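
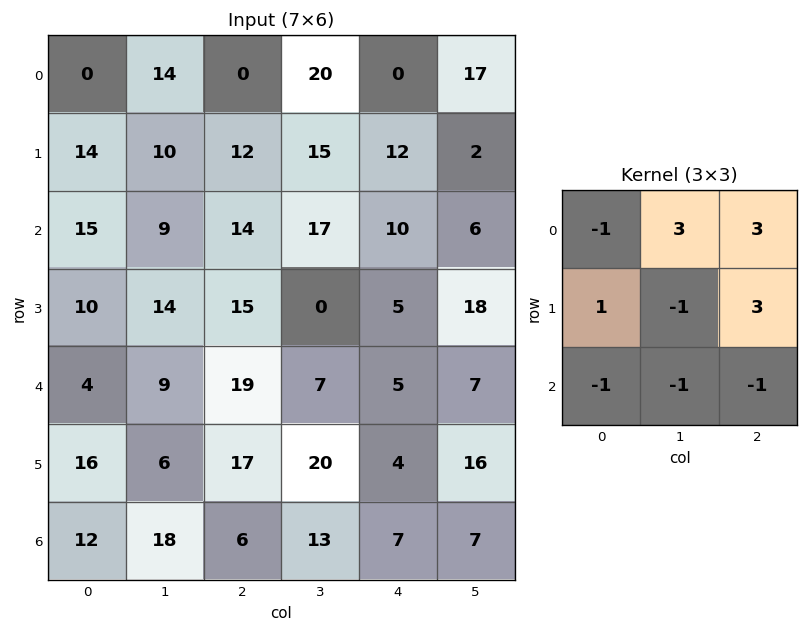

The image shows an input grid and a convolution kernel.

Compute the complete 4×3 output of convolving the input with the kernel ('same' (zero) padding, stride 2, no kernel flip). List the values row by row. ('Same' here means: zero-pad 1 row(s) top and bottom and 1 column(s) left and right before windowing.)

Output[0,0]: The receptive field on the zero-padded input at this output position is [0 0 0 / 0 0 14 / 0 14 10]. Elementwise product with the kernel and sum: 0·-1 + 0·3 + 0·3 + 0·1 + 0·-1 + 14·3 + 0·-1 + 14·-1 + 10·-1.
Output[0,1]: The receptive field on the zero-padded input at this output position is [0 0 0 / 14 0 20 / 10 12 15]. Elementwise product with the kernel and sum: 0·-1 + 0·3 + 0·3 + 14·1 + 0·-1 + 20·3 + 10·-1 + 12·-1 + 15·-1.

18 37 42
60 88 29
73 -1 52
108 156 67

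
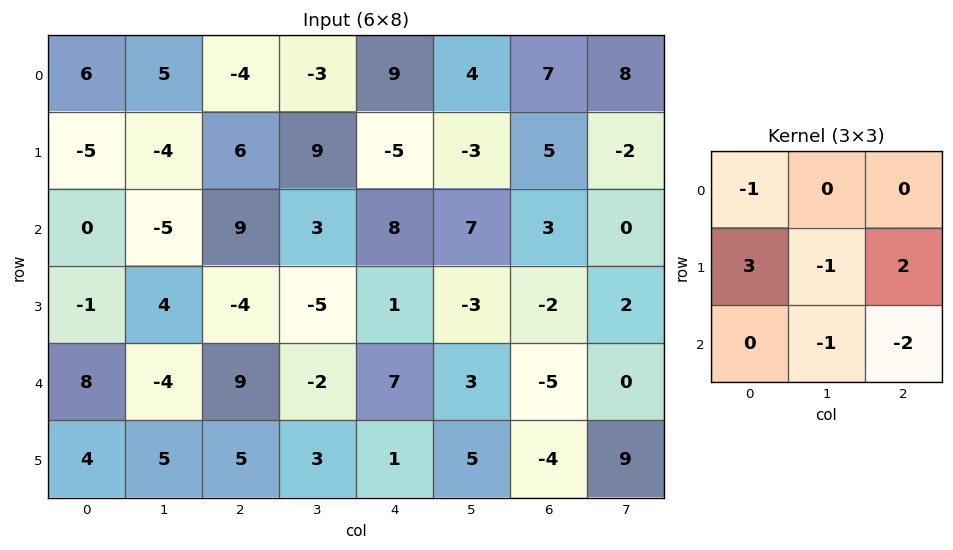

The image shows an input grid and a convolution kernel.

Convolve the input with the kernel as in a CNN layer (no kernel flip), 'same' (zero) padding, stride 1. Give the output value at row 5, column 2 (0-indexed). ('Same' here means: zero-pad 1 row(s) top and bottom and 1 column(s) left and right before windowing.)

The receptive field on the zero-padded input at this output position is [-4 9 -2 / 5 5 3 / 0 0 0]. Elementwise product with the kernel and sum: -4·-1 + 5·3 + 5·-1 + 3·2 + 0·-1 + 0·-2.

20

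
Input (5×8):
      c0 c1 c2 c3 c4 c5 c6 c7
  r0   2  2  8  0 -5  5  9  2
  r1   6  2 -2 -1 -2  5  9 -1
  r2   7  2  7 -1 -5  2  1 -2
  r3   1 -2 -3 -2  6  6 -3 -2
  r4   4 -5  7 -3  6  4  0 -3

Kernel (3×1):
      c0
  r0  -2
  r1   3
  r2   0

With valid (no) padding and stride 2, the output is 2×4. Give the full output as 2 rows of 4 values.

14 -22 4 9
-11 -23 28 -11

Output[0,0]: The receptive field on the input at this output position is [2 / 6 / 7]. Elementwise product with the kernel and sum: 2·-2 + 6·3.
Output[0,1]: The receptive field on the input at this output position is [8 / -2 / 7]. Elementwise product with the kernel and sum: 8·-2 + -2·3.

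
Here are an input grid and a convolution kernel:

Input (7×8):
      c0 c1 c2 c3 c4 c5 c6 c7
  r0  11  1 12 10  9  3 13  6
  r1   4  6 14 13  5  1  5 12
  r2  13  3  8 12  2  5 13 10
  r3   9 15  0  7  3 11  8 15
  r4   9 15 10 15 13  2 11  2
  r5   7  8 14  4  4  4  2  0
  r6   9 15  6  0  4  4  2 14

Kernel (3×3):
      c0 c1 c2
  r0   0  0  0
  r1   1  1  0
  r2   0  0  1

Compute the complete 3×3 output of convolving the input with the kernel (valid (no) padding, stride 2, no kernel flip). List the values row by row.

18 29 19
34 20 25
21 22 10

Output[0,0]: The receptive field on the input at this output position is [11 1 12 / 4 6 14 / 13 3 8]. Elementwise product with the kernel and sum: 4·1 + 6·1 + 8·1.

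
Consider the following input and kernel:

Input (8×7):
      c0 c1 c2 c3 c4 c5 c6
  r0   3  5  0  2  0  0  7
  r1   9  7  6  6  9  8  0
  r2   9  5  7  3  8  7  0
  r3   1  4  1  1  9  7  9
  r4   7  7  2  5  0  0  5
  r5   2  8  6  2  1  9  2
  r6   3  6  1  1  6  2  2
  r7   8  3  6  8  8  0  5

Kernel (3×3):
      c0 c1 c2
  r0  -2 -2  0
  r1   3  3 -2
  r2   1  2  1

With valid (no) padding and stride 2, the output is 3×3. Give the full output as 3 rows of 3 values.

46 35 73
8 -20 5
6 17 38

Output[0,0]: The receptive field on the input at this output position is [3 5 0 / 9 7 6 / 9 5 7]. Elementwise product with the kernel and sum: 3·-2 + 5·-2 + 9·3 + 7·3 + 6·-2 + 9·1 + 5·2 + 7·1.
Output[0,1]: The receptive field on the input at this output position is [0 2 0 / 6 6 9 / 7 3 8]. Elementwise product with the kernel and sum: 0·-2 + 2·-2 + 6·3 + 6·3 + 9·-2 + 7·1 + 3·2 + 8·1.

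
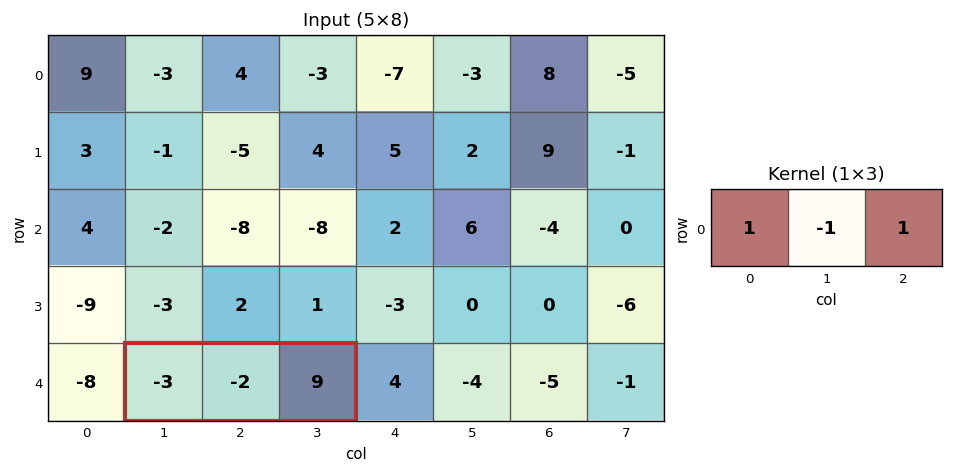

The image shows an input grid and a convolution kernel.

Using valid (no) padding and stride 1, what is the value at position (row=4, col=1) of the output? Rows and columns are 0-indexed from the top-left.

The receptive field on the input at this output position is [-3 -2 9]. Elementwise product with the kernel and sum: -3·1 + -2·-1 + 9·1.

8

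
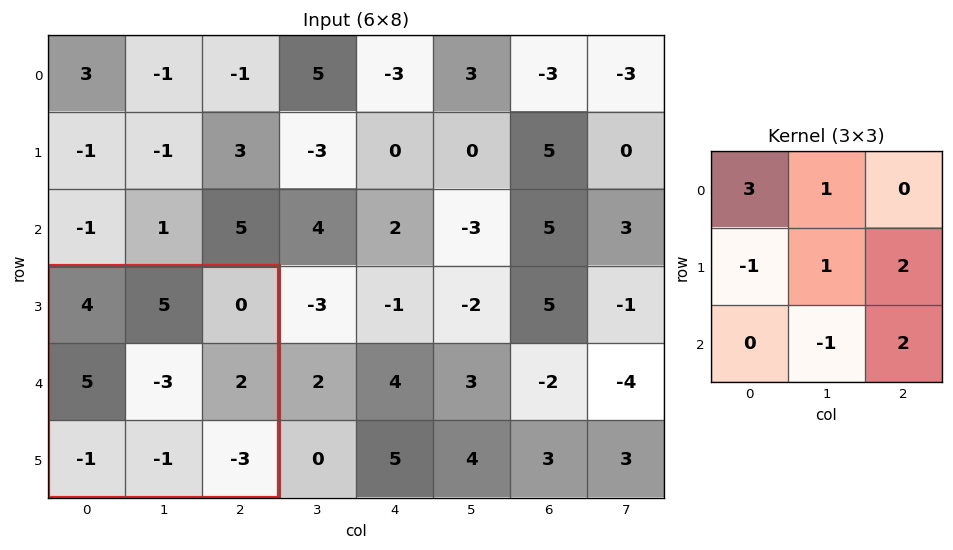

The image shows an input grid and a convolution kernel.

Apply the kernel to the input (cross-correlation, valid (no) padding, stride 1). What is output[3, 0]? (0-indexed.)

The receptive field on the input at this output position is [4 5 0 / 5 -3 2 / -1 -1 -3]. Elementwise product with the kernel and sum: 4·3 + 5·1 + 5·-1 + -3·1 + 2·2 + -1·-1 + -3·2.

8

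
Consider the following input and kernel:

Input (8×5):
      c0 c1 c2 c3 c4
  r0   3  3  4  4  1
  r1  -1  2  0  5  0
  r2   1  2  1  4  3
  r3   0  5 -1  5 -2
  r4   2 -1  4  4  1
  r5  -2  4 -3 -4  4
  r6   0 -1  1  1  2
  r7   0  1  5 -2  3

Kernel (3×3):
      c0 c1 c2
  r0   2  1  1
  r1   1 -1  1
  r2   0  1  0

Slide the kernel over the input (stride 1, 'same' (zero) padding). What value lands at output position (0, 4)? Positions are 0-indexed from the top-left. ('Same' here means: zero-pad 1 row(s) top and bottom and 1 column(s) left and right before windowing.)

The receptive field on the zero-padded input at this output position is [0 0 0 / 4 1 0 / 5 0 0]. Elementwise product with the kernel and sum: 0·2 + 0·1 + 0·1 + 4·1 + 1·-1 + 0·1 + 0·1.

3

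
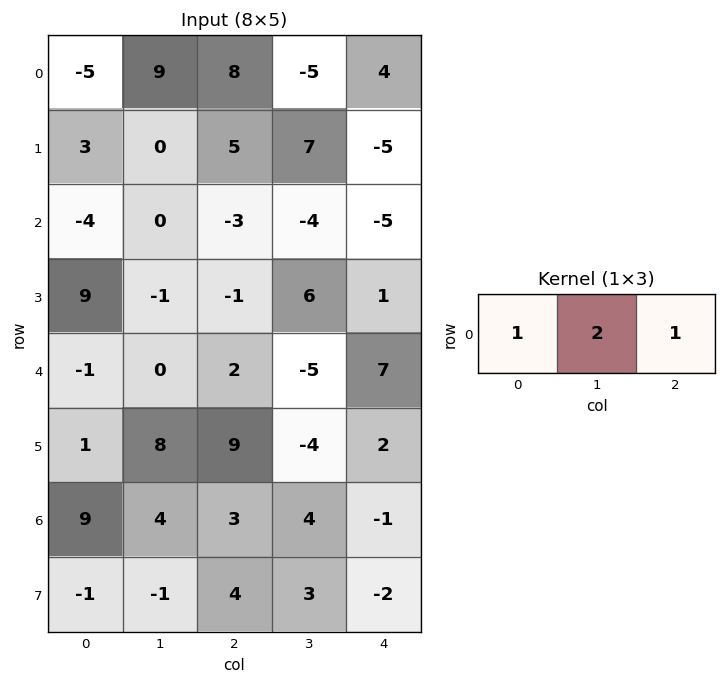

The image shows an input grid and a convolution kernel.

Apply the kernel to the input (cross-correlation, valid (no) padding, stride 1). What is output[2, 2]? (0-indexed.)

The receptive field on the input at this output position is [-3 -4 -5]. Elementwise product with the kernel and sum: -3·1 + -4·2 + -5·1.

-16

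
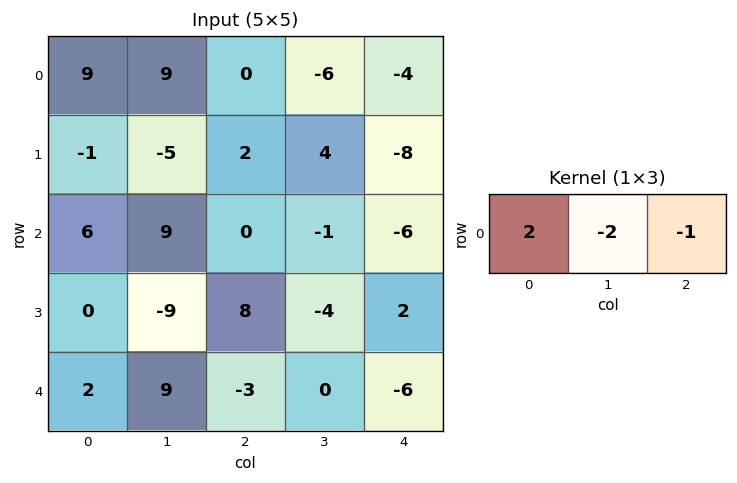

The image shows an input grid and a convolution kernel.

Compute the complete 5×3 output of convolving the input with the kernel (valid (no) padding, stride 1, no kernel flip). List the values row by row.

Output[0,0]: The receptive field on the input at this output position is [9 9 0]. Elementwise product with the kernel and sum: 9·2 + 9·-2 + 0·-1.

0 24 16
6 -18 4
-6 19 8
10 -30 22
-11 24 0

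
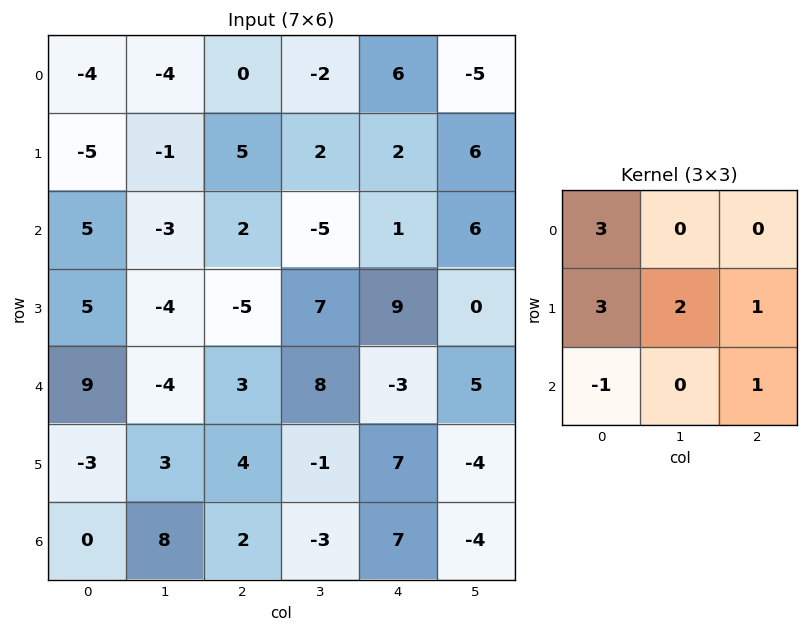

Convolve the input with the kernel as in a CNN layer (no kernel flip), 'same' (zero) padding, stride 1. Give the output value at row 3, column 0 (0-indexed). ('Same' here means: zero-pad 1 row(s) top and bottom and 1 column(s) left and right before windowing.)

2

The receptive field on the zero-padded input at this output position is [0 5 -3 / 0 5 -4 / 0 9 -4]. Elementwise product with the kernel and sum: 0·3 + 0·3 + 5·2 + -4·1 + 0·-1 + -4·1.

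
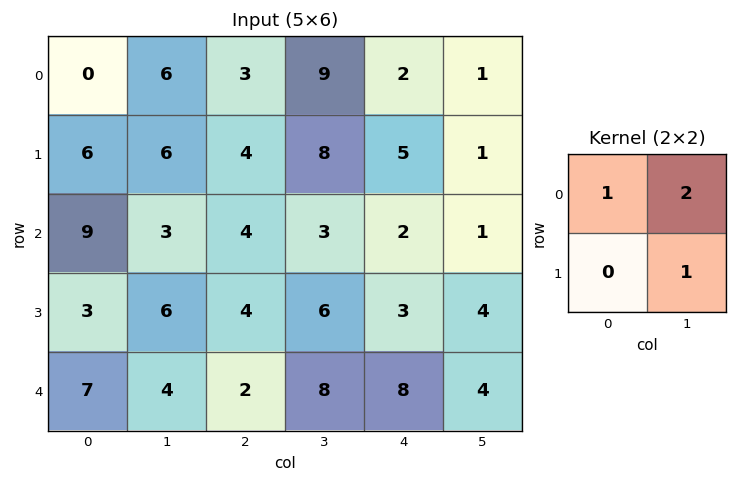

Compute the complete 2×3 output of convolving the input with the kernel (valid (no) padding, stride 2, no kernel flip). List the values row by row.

18 29 5
21 16 8

Output[0,0]: The receptive field on the input at this output position is [0 6 / 6 6]. Elementwise product with the kernel and sum: 0·1 + 6·2 + 6·1.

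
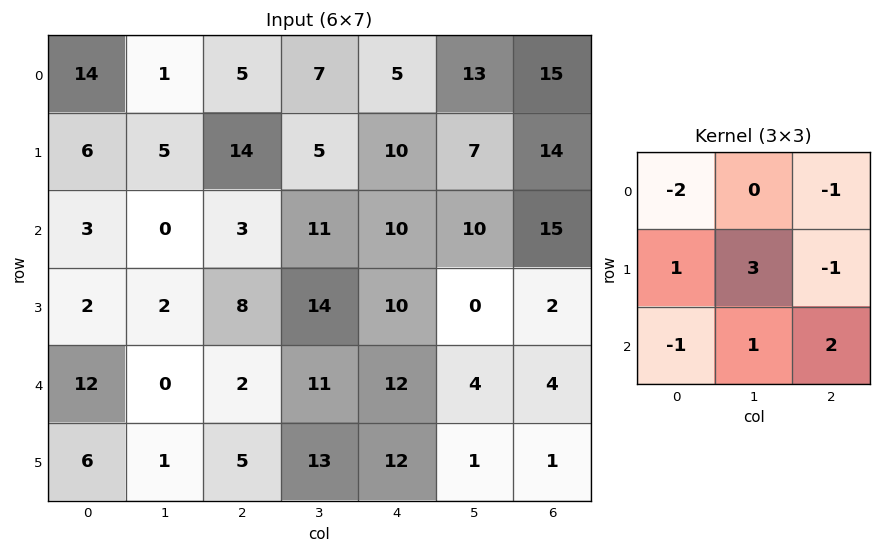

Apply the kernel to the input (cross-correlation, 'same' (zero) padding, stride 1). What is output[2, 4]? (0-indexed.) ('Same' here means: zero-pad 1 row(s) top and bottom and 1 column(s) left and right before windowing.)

10

The receptive field on the zero-padded input at this output position is [5 10 7 / 11 10 10 / 14 10 0]. Elementwise product with the kernel and sum: 5·-2 + 7·-1 + 11·1 + 10·3 + 10·-1 + 14·-1 + 10·1 + 0·2.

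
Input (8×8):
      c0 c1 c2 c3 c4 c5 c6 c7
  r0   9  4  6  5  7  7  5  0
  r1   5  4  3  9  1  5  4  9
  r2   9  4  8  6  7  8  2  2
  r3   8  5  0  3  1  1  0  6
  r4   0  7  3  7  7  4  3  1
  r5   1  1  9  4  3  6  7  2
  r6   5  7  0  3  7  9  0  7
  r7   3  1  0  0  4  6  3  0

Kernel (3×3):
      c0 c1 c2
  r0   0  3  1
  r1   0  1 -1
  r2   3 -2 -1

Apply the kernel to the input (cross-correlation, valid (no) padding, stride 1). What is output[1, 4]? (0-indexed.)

The receptive field on the input at this output position is [1 5 4 / 7 8 2 / 1 1 0]. Elementwise product with the kernel and sum: 5·3 + 4·1 + 8·1 + 2·-1 + 1·3 + 1·-2 + 0·-1.

26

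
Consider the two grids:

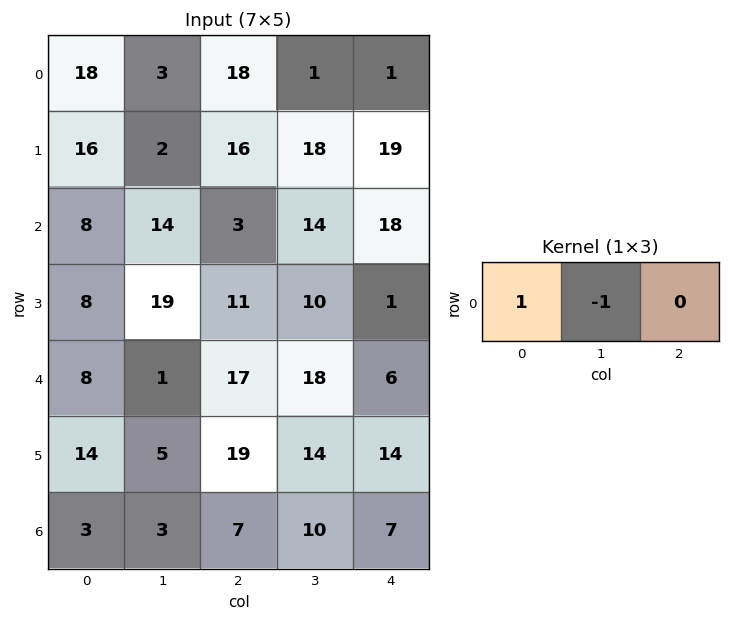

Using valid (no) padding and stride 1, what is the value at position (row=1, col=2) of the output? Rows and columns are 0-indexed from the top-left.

-2

The receptive field on the input at this output position is [16 18 19]. Elementwise product with the kernel and sum: 16·1 + 18·-1.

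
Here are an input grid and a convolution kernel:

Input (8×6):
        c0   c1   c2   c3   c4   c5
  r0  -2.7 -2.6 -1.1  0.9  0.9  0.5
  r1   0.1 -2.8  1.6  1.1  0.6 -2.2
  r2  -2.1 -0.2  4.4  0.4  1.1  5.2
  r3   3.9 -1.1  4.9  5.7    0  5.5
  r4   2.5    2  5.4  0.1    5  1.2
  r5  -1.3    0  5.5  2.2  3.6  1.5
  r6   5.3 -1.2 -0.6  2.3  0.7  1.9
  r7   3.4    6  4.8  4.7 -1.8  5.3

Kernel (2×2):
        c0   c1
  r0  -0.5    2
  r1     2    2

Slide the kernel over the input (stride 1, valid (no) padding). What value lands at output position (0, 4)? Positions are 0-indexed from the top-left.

The receptive field on the input at this output position is [0.9 0.5 / 0.6 -2.2]. Elementwise product with the kernel and sum: 0.9·-0.5 + 0.5·2 + 0.6·2 + -2.2·2.

-2.65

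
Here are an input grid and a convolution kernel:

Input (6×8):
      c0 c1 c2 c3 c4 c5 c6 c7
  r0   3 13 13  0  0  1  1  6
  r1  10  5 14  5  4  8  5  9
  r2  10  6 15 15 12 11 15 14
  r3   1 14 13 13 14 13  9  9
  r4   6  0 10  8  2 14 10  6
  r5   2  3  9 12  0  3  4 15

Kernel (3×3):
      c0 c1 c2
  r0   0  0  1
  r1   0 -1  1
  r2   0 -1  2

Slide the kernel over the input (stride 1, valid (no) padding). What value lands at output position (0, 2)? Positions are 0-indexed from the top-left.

The receptive field on the input at this output position is [13 0 0 / 14 5 4 / 15 15 12]. Elementwise product with the kernel and sum: 0·1 + 5·-1 + 4·1 + 15·-1 + 12·2.

8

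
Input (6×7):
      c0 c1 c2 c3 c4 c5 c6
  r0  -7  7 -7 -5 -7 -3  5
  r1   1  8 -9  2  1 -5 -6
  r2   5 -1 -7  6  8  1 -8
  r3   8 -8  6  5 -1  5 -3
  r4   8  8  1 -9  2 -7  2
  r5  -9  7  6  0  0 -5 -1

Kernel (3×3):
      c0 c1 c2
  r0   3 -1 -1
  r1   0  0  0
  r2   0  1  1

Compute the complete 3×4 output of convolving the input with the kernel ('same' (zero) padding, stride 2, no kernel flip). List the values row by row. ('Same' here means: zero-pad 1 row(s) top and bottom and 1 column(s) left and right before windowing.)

Output[0,0]: The receptive field on the zero-padded input at this output position is [0 0 0 / 0 -7 7 / 0 1 8]. Elementwise product with the kernel and sum: 0·3 + 0·-1 + 0·-1 + 1·1 + 8·1.

9 -7 -4 -6
-9 42 14 -12
-2 -29 6 17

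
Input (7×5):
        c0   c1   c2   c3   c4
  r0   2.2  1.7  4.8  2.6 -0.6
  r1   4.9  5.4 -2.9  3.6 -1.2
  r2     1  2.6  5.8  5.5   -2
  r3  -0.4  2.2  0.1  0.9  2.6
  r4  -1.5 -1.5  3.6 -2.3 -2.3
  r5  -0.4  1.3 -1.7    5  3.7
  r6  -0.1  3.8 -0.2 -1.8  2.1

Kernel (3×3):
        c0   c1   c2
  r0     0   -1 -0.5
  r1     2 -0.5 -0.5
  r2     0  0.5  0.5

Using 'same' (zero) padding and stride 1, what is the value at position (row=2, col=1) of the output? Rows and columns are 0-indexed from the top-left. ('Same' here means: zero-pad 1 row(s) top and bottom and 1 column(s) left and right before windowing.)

The receptive field on the zero-padded input at this output position is [4.9 5.4 -2.9 / 1 2.6 5.8 / -0.4 2.2 0.1]. Elementwise product with the kernel and sum: 5.4·-1 + -2.9·-0.5 + 1·2 + 2.6·-0.5 + 5.8·-0.5 + 2.2·0.5 + 0.1·0.5.

-5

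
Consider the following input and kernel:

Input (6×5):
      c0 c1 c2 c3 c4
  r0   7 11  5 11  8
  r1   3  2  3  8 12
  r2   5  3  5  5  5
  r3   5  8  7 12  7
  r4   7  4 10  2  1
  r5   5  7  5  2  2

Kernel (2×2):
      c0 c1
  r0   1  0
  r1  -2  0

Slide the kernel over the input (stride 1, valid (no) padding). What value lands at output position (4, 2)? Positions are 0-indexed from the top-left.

The receptive field on the input at this output position is [10 2 / 5 2]. Elementwise product with the kernel and sum: 10·1 + 5·-2.

0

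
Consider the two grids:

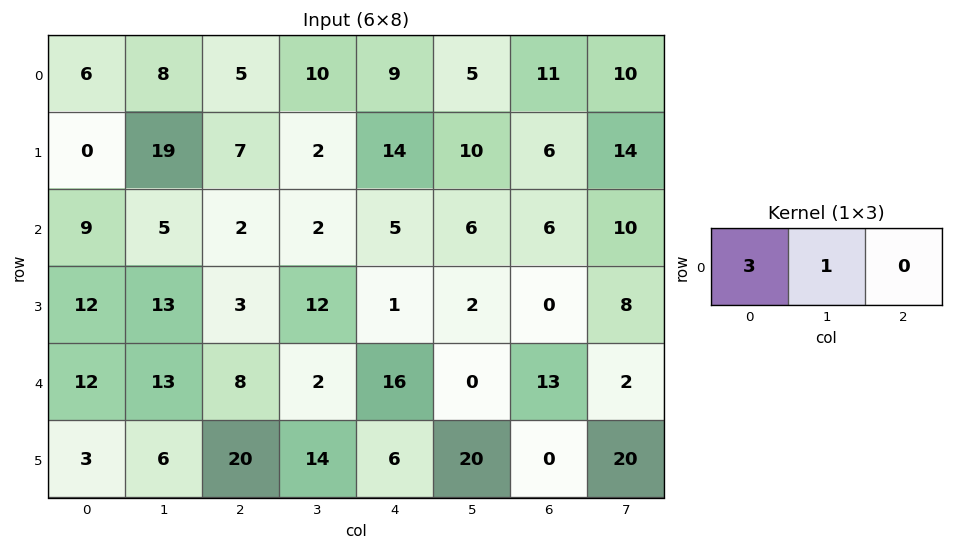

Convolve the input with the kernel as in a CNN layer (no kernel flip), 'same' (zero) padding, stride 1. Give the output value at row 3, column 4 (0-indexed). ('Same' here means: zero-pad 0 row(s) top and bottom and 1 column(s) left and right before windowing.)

37

The receptive field on the zero-padded input at this output position is [12 1 2]. Elementwise product with the kernel and sum: 12·3 + 1·1.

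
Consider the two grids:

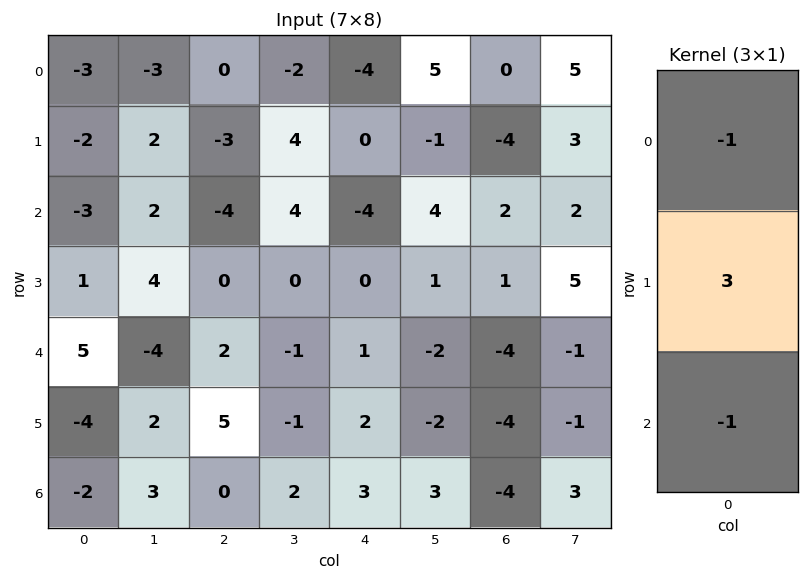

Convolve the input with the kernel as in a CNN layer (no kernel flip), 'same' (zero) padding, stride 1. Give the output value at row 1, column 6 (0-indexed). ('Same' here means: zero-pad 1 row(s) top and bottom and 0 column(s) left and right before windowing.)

-14

The receptive field on the zero-padded input at this output position is [0 / -4 / 2]. Elementwise product with the kernel and sum: 0·-1 + -4·3 + 2·-1.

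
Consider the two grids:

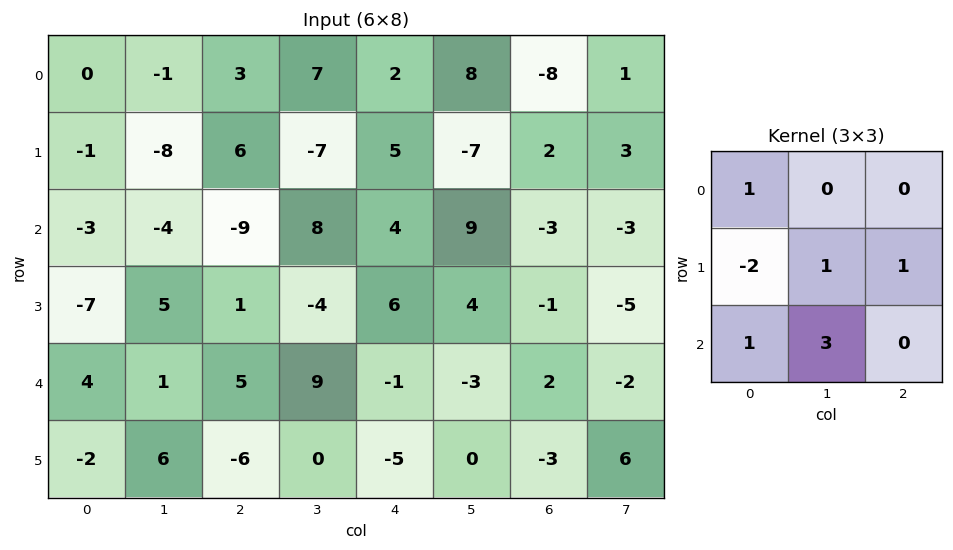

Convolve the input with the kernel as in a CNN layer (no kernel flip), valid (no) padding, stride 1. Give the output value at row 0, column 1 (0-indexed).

The receptive field on the input at this output position is [-1 3 7 / -8 6 -7 / -4 -9 8]. Elementwise product with the kernel and sum: -1·1 + -8·-2 + 6·1 + -7·1 + -4·1 + -9·3.

-17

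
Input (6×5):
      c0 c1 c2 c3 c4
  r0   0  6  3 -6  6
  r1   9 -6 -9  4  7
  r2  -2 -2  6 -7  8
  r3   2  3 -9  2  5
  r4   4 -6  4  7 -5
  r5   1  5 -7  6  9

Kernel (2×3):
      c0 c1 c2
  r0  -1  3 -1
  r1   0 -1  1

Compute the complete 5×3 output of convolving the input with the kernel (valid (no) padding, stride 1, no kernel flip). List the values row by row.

Output[0,0]: The receptive field on the input at this output position is [0 6 3 / 9 -6 -9]. Elementwise product with the kernel and sum: 0·-1 + 6·3 + 3·-1 + -6·-1 + -9·1.

12 22 -24
-10 -38 29
-22 38 -32
26 -29 -2
-38 24 25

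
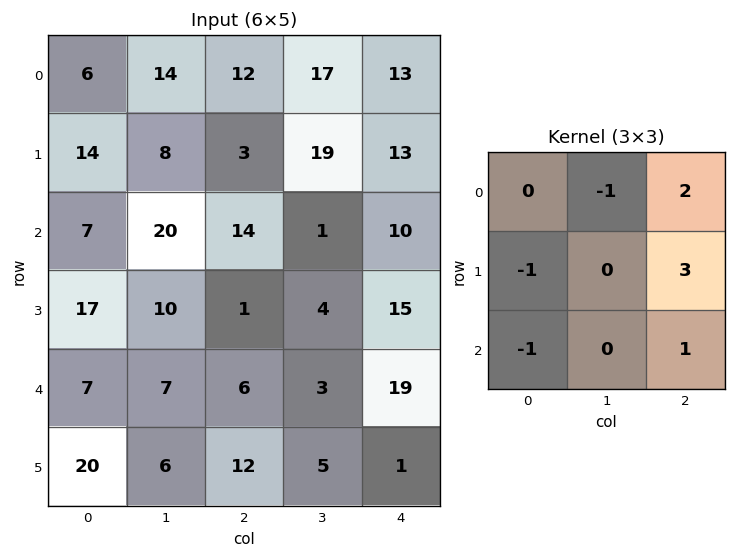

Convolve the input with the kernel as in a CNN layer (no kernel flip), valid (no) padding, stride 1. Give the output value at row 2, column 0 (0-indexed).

-7

The receptive field on the input at this output position is [7 20 14 / 17 10 1 / 7 7 6]. Elementwise product with the kernel and sum: 20·-1 + 14·2 + 17·-1 + 1·3 + 7·-1 + 6·1.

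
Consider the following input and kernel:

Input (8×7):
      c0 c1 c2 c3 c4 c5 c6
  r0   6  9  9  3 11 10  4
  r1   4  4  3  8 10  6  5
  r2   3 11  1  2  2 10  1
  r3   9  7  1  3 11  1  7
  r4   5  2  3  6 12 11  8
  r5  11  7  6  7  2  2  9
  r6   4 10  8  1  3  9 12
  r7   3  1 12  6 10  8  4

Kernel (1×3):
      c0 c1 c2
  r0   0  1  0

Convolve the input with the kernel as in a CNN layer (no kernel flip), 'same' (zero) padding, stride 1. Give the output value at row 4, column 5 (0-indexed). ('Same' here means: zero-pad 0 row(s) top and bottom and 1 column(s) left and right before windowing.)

The receptive field on the zero-padded input at this output position is [12 11 8]. Elementwise product with the kernel and sum: 11·1.

11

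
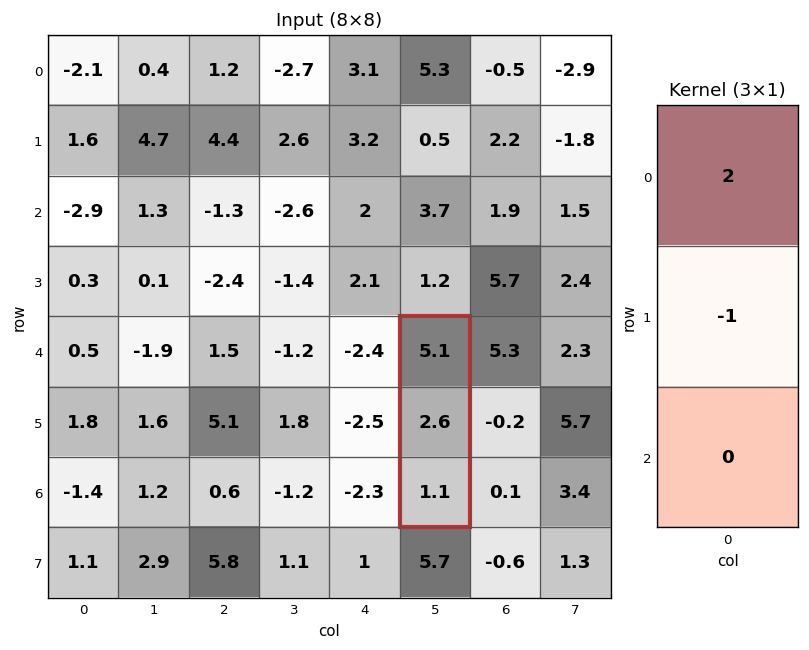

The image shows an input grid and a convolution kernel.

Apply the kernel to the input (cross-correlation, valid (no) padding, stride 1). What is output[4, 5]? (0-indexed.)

The receptive field on the input at this output position is [5.1 / 2.6 / 1.1]. Elementwise product with the kernel and sum: 5.1·2 + 2.6·-1.

7.6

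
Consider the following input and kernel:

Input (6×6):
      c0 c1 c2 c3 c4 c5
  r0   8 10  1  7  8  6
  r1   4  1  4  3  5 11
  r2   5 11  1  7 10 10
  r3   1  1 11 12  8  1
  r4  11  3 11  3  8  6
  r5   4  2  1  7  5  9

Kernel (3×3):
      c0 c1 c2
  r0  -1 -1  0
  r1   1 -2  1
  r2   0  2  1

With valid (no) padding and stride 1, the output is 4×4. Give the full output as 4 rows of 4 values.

Output[0,0]: The receptive field on the input at this output position is [8 10 1 / 4 1 4 / 5 11 1]. Elementwise product with the kernel and sum: 8·-1 + 10·-1 + 4·1 + 1·-2 + 4·1 + 11·2 + 1·1.

11 -6 19 19
-8 45 22 6
11 4 1 2
19 -19 9 -8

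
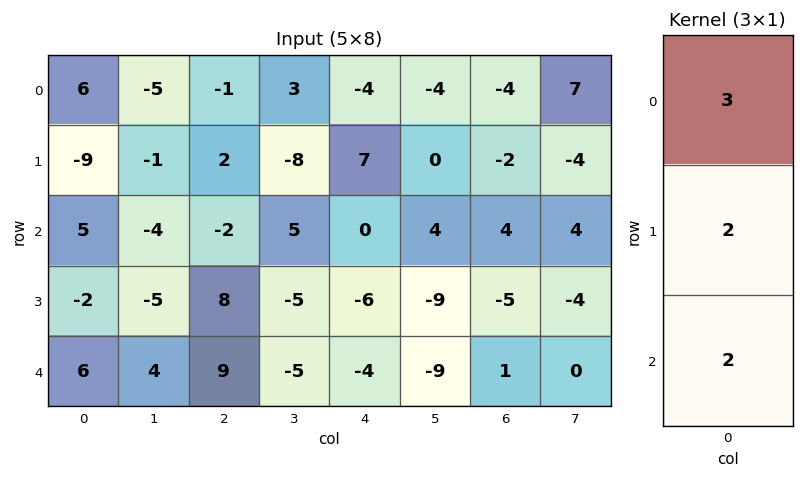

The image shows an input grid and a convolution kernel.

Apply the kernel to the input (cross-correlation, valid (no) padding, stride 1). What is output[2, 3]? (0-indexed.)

The receptive field on the input at this output position is [5 / -5 / -5]. Elementwise product with the kernel and sum: 5·3 + -5·2 + -5·2.

-5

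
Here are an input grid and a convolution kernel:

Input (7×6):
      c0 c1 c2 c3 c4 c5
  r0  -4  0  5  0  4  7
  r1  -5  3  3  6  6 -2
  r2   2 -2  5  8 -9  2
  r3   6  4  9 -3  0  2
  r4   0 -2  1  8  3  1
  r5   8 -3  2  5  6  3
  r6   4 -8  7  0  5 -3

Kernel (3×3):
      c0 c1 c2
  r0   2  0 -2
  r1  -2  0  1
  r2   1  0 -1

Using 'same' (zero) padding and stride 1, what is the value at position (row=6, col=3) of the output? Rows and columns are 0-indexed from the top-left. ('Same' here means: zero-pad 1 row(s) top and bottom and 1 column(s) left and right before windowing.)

The receptive field on the zero-padded input at this output position is [2 5 6 / 7 0 5 / 0 0 0]. Elementwise product with the kernel and sum: 2·2 + 6·-2 + 7·-2 + 5·1 + 0·1 + 0·-1.

-17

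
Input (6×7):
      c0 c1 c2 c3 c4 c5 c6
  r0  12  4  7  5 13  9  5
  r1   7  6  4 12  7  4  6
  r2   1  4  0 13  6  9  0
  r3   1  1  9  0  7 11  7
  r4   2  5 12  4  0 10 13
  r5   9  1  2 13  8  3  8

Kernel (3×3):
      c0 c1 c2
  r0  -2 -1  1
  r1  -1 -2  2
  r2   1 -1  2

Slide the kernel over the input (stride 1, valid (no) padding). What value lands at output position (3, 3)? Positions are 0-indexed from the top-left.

The receptive field on the input at this output position is [0 7 11 / 4 0 10 / 13 8 3]. Elementwise product with the kernel and sum: 0·-2 + 7·-1 + 11·1 + 4·-1 + 0·-2 + 10·2 + 13·1 + 8·-1 + 3·2.

31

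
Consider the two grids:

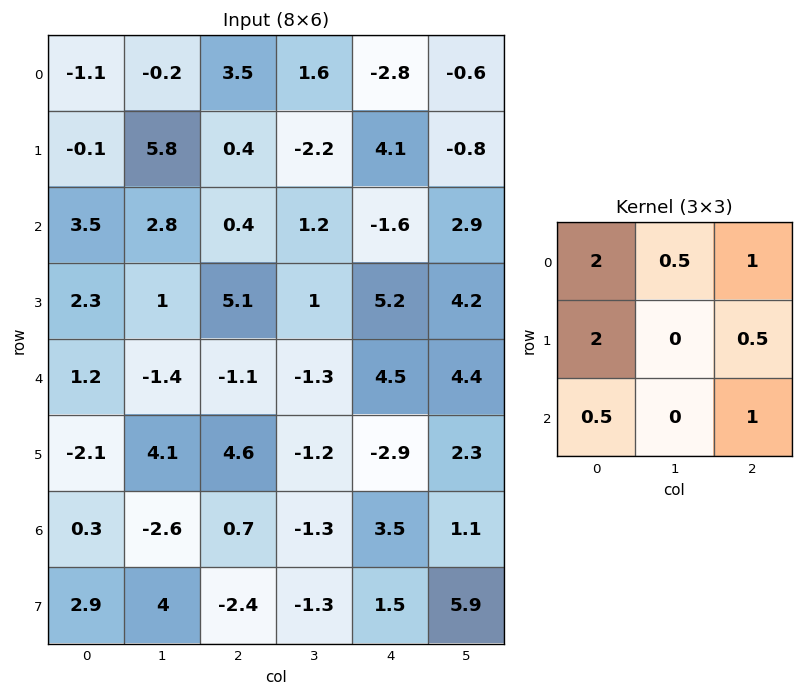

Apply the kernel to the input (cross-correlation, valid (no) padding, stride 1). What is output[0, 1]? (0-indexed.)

16.05

The receptive field on the input at this output position is [-0.2 3.5 1.6 / 5.8 0.4 -2.2 / 2.8 0.4 1.2]. Elementwise product with the kernel and sum: -0.2·2 + 3.5·0.5 + 1.6·1 + 5.8·2 + -2.2·0.5 + 2.8·0.5 + 1.2·1.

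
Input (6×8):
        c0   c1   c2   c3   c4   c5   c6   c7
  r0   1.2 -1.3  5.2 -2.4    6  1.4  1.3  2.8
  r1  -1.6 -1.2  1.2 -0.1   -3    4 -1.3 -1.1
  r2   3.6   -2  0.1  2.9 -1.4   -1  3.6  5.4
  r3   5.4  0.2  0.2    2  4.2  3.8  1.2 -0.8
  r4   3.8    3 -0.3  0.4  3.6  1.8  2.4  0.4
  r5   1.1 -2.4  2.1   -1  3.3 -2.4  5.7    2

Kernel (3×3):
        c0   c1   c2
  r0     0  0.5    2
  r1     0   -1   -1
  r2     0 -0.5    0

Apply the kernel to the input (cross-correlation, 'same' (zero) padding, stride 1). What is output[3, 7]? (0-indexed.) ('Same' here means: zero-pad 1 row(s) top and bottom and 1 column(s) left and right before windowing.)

The receptive field on the zero-padded input at this output position is [3.6 5.4 0 / 1.2 -0.8 0 / 2.4 0.4 0]. Elementwise product with the kernel and sum: 5.4·0.5 + 0·2 + -0.8·-1 + 0·-1 + 0.4·-0.5.

3.3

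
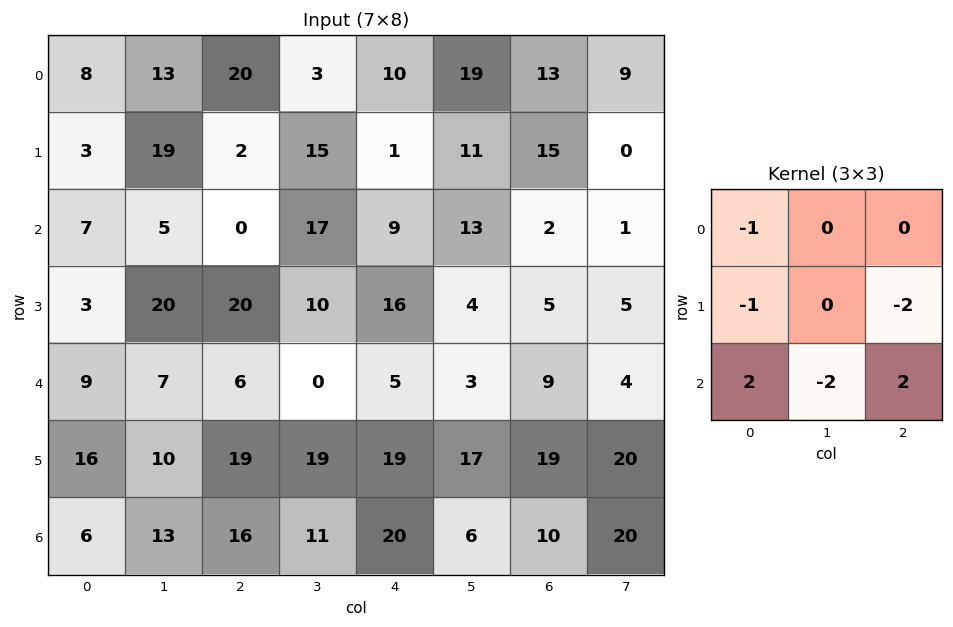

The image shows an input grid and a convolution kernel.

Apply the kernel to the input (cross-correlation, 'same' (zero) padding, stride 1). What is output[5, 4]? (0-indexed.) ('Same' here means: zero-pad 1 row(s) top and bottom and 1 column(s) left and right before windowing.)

-59

The receptive field on the zero-padded input at this output position is [0 5 3 / 19 19 17 / 11 20 6]. Elementwise product with the kernel and sum: 0·-1 + 19·-1 + 17·-2 + 11·2 + 20·-2 + 6·2.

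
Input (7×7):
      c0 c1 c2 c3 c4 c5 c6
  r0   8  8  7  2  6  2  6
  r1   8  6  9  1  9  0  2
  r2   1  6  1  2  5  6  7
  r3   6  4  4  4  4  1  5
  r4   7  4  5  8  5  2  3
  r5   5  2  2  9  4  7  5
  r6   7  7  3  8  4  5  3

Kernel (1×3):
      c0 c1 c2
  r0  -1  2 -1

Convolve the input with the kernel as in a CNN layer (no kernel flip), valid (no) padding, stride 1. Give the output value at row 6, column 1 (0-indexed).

-9

The receptive field on the input at this output position is [7 3 8]. Elementwise product with the kernel and sum: 7·-1 + 3·2 + 8·-1.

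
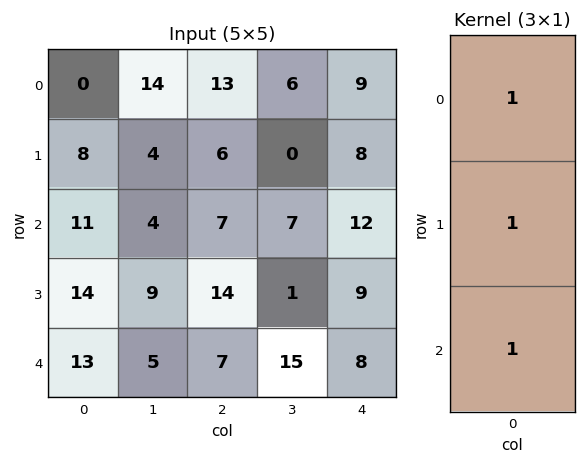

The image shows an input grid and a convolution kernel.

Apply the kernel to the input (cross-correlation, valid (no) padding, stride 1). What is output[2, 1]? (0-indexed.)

18

The receptive field on the input at this output position is [4 / 9 / 5]. Elementwise product with the kernel and sum: 4·1 + 9·1 + 5·1.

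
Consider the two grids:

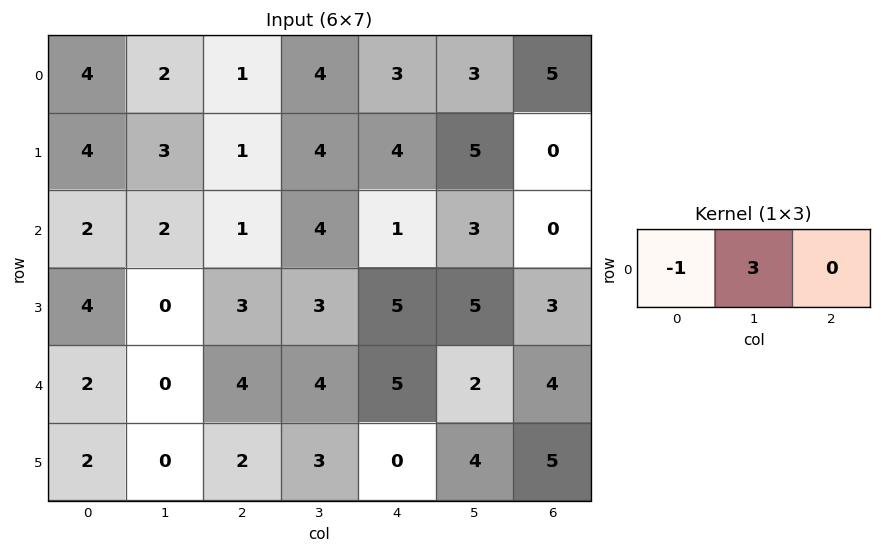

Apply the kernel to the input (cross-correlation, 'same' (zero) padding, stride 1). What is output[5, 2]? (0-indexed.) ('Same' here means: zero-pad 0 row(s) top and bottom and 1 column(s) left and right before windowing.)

6

The receptive field on the zero-padded input at this output position is [0 2 3]. Elementwise product with the kernel and sum: 0·-1 + 2·3.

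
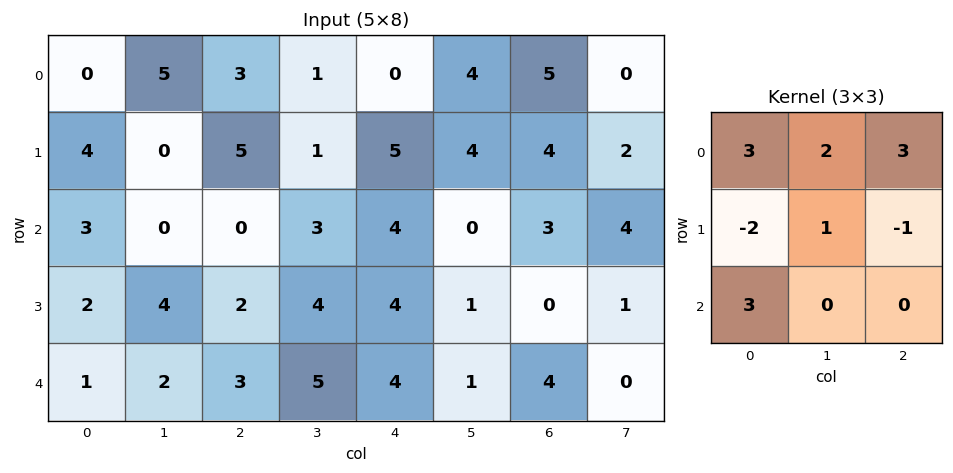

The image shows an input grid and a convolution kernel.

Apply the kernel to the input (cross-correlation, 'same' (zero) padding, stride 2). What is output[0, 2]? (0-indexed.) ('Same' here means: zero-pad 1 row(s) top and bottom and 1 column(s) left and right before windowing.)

-3

The receptive field on the zero-padded input at this output position is [0 0 0 / 1 0 4 / 1 5 4]. Elementwise product with the kernel and sum: 0·3 + 0·2 + 0·3 + 1·-2 + 0·1 + 4·-1 + 1·3.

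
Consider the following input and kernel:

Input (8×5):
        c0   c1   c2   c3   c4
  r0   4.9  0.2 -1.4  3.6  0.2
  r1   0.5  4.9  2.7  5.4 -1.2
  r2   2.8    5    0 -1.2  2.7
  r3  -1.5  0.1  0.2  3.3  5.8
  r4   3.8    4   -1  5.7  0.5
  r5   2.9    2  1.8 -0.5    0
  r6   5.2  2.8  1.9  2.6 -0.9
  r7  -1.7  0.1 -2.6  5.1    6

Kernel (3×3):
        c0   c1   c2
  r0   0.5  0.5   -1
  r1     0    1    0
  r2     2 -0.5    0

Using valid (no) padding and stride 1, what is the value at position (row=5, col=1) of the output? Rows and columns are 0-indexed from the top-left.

5.8

The receptive field on the input at this output position is [2 1.8 -0.5 / 2.8 1.9 2.6 / 0.1 -2.6 5.1]. Elementwise product with the kernel and sum: 2·0.5 + 1.8·0.5 + -0.5·-1 + 1.9·1 + 0.1·2 + -2.6·-0.5.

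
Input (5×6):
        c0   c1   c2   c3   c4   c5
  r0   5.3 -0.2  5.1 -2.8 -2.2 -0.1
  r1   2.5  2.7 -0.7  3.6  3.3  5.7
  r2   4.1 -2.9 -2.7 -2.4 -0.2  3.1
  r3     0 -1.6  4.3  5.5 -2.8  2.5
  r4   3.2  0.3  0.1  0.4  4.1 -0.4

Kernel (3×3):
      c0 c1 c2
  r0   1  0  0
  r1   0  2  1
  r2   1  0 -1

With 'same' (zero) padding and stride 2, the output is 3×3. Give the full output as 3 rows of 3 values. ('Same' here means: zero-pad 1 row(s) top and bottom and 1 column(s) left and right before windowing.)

7.7 6.5 -6.6
6.9 -12.2 9.3
6.7 -1 13.3

Output[0,0]: The receptive field on the zero-padded input at this output position is [0 0 0 / 0 5.3 -0.2 / 0 2.5 2.7]. Elementwise product with the kernel and sum: 0·1 + 5.3·2 + -0.2·1 + 0·1 + 2.7·-1.
Output[0,1]: The receptive field on the zero-padded input at this output position is [0 0 0 / -0.2 5.1 -2.8 / 2.7 -0.7 3.6]. Elementwise product with the kernel and sum: 0·1 + 5.1·2 + -2.8·1 + 2.7·1 + 3.6·-1.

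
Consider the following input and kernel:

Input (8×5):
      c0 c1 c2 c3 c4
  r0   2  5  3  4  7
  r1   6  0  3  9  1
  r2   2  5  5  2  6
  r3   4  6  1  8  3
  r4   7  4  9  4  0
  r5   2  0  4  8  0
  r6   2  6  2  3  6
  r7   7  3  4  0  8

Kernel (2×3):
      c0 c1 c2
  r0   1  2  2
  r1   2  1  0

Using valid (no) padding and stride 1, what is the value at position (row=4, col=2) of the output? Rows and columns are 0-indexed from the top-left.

The receptive field on the input at this output position is [9 4 0 / 4 8 0]. Elementwise product with the kernel and sum: 9·1 + 4·2 + 0·2 + 4·2 + 8·1.

33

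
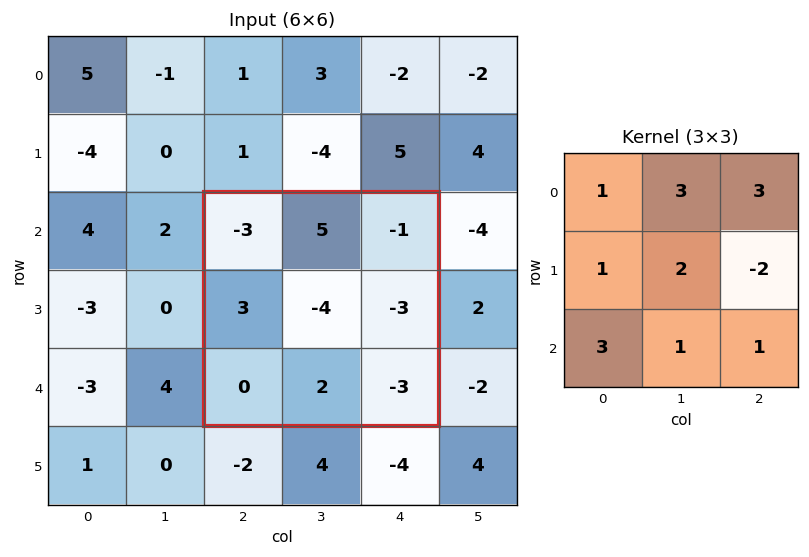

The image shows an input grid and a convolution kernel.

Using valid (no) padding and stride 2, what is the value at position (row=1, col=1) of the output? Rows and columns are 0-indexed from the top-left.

9

The receptive field on the input at this output position is [-3 5 -1 / 3 -4 -3 / 0 2 -3]. Elementwise product with the kernel and sum: -3·1 + 5·3 + -1·3 + 3·1 + -4·2 + -3·-2 + 0·3 + 2·1 + -3·1.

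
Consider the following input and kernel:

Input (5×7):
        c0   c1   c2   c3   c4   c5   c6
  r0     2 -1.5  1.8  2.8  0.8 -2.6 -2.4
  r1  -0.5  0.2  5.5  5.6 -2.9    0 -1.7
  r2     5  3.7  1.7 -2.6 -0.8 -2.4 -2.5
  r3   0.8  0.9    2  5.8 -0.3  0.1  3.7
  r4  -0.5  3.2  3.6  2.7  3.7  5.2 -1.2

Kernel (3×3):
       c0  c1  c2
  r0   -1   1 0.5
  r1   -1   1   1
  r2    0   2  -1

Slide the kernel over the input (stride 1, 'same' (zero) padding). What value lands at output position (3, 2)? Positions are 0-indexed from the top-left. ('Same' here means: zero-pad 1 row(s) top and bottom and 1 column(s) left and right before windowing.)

8.1

The receptive field on the zero-padded input at this output position is [3.7 1.7 -2.6 / 0.9 2 5.8 / 3.2 3.6 2.7]. Elementwise product with the kernel and sum: 3.7·-1 + 1.7·1 + -2.6·0.5 + 0.9·-1 + 2·1 + 5.8·1 + 3.6·2 + 2.7·-1.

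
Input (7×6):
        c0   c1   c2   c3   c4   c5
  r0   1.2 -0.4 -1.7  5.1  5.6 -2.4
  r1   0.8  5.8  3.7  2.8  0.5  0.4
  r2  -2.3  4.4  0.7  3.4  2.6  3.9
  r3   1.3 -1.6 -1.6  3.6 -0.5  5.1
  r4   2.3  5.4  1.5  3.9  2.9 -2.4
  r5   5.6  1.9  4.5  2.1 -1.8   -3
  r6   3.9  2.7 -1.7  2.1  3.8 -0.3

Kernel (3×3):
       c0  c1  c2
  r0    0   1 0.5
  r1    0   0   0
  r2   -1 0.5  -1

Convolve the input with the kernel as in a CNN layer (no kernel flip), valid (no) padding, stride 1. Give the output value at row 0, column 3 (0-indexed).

The receptive field on the input at this output position is [5.1 5.6 -2.4 / 2.8 0.5 0.4 / 3.4 2.6 3.9]. Elementwise product with the kernel and sum: 5.6·1 + -2.4·0.5 + 3.4·-1 + 2.6·0.5 + 3.9·-1.

-1.6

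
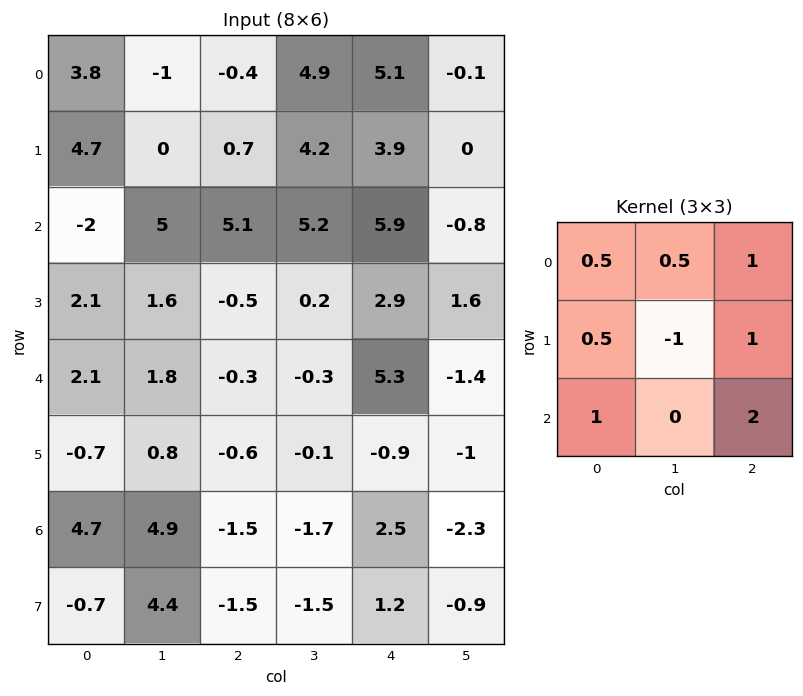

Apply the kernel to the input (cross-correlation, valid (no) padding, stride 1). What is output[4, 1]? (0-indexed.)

The receptive field on the input at this output position is [1.8 -0.3 -0.3 / 0.8 -0.6 -0.1 / 4.9 -1.5 -1.7]. Elementwise product with the kernel and sum: 1.8·0.5 + -0.3·0.5 + -0.3·1 + 0.8·0.5 + -0.6·-1 + -0.1·1 + 4.9·1 + -1.7·2.

2.85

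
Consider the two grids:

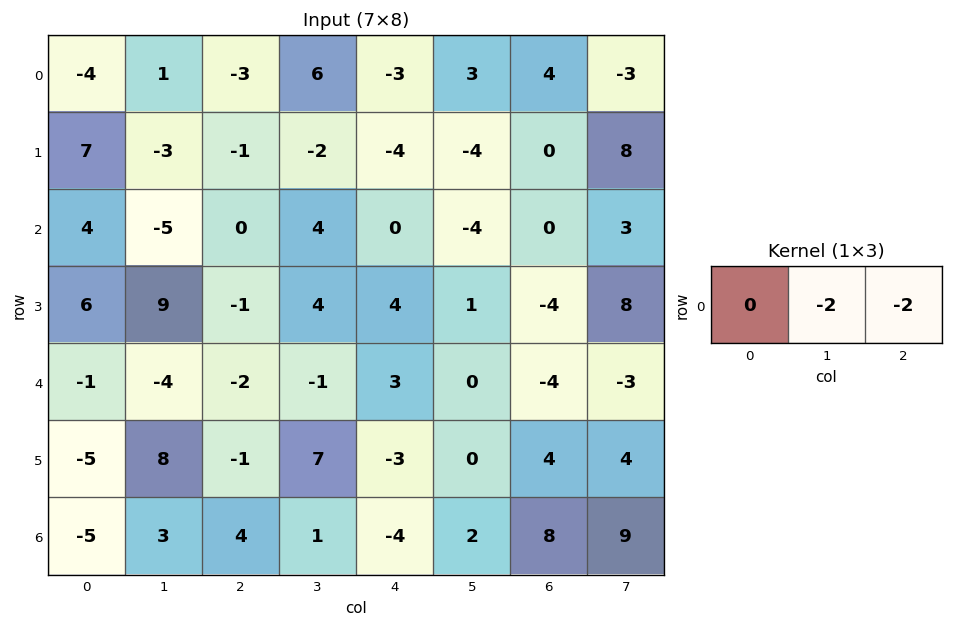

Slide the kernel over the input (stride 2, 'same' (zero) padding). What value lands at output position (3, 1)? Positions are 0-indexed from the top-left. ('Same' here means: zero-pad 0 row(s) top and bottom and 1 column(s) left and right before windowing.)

-10

The receptive field on the zero-padded input at this output position is [3 4 1]. Elementwise product with the kernel and sum: 4·-2 + 1·-2.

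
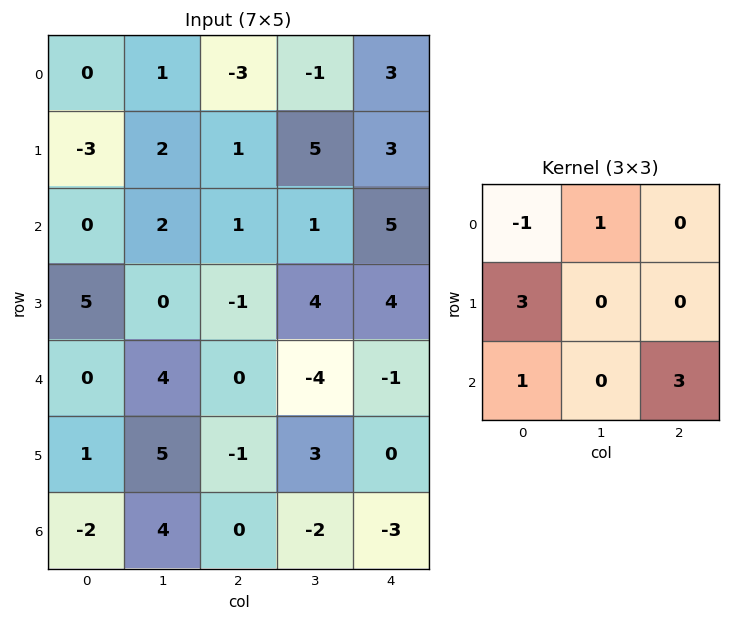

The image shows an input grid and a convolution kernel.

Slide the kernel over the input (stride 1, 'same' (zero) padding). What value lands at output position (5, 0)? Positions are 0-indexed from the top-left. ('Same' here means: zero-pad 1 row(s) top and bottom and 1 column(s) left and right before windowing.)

The receptive field on the zero-padded input at this output position is [0 0 4 / 0 1 5 / 0 -2 4]. Elementwise product with the kernel and sum: 0·-1 + 0·1 + 0·3 + 0·1 + 4·3.

12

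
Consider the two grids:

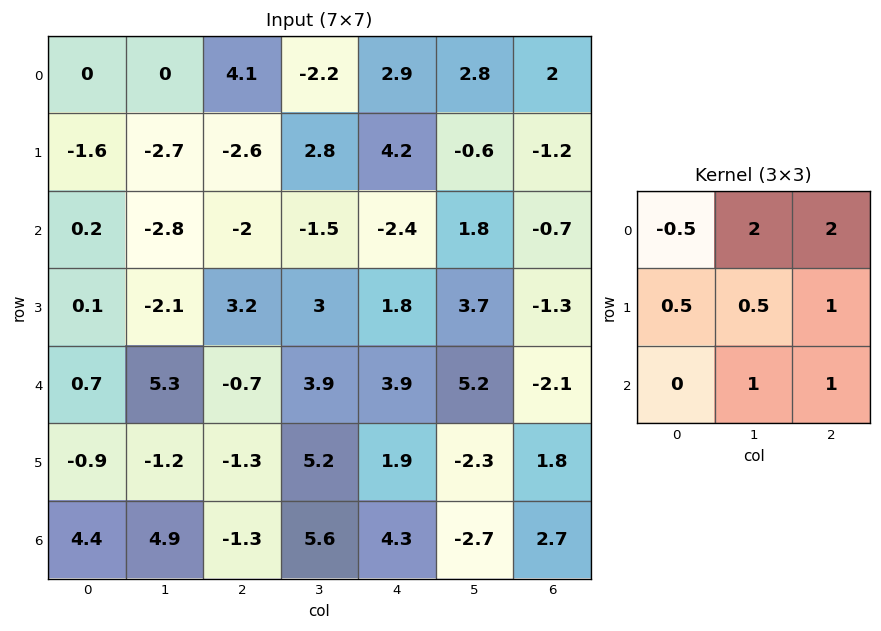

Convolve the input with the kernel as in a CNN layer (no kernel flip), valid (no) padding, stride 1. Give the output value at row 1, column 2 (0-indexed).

15.95

The receptive field on the input at this output position is [-2.6 2.8 4.2 / -2 -1.5 -2.4 / 3.2 3 1.8]. Elementwise product with the kernel and sum: -2.6·-0.5 + 2.8·2 + 4.2·2 + -2·0.5 + -1.5·0.5 + -2.4·1 + 3·1 + 1.8·1.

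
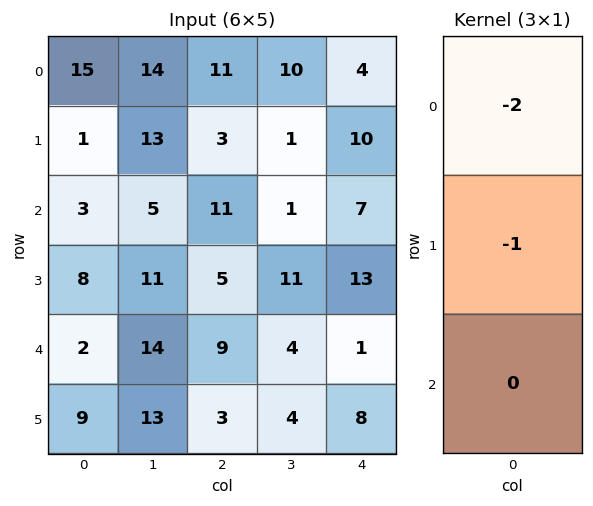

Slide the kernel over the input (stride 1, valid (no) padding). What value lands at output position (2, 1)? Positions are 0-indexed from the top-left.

The receptive field on the input at this output position is [5 / 11 / 14]. Elementwise product with the kernel and sum: 5·-2 + 11·-1.

-21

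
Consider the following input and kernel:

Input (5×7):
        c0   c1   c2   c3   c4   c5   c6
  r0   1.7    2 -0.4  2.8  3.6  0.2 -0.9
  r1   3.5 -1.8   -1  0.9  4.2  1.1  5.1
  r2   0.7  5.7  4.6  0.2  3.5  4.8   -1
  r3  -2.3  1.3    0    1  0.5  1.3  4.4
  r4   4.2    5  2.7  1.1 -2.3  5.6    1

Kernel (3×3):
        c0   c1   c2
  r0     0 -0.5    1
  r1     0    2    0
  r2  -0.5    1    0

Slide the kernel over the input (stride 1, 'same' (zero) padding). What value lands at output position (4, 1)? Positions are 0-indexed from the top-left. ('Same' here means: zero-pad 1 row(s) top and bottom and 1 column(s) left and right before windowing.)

9.35

The receptive field on the zero-padded input at this output position is [-2.3 1.3 0 / 4.2 5 2.7 / 0 0 0]. Elementwise product with the kernel and sum: 1.3·-0.5 + 0·1 + 5·2 + 0·-0.5 + 0·1.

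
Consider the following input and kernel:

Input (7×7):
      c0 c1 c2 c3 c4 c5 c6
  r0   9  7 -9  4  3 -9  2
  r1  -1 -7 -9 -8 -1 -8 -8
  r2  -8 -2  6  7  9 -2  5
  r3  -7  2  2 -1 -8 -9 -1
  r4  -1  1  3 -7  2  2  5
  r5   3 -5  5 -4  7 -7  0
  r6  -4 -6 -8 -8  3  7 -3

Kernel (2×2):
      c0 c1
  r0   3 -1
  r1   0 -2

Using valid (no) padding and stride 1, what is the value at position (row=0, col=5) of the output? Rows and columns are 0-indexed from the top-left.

The receptive field on the input at this output position is [-9 2 / -8 -8]. Elementwise product with the kernel and sum: -9·3 + 2·-1 + -8·-2.

-13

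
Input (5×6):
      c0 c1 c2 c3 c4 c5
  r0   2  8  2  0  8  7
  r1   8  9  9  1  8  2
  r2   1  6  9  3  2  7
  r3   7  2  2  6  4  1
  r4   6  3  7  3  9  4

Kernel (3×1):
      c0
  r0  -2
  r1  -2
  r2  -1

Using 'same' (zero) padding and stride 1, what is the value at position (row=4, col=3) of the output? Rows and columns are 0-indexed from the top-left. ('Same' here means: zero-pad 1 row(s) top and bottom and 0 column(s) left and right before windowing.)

-18

The receptive field on the zero-padded input at this output position is [6 / 3 / 0]. Elementwise product with the kernel and sum: 6·-2 + 3·-2 + 0·-1.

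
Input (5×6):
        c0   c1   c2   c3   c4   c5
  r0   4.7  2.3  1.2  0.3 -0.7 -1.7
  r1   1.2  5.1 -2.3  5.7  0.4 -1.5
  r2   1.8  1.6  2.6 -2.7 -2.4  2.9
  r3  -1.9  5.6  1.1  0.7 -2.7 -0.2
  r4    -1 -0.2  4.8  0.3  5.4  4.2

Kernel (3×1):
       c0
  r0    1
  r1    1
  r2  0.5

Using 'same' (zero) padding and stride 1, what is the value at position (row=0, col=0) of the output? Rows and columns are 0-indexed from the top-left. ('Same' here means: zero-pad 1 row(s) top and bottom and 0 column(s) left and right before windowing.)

5.3

The receptive field on the zero-padded input at this output position is [0 / 4.7 / 1.2]. Elementwise product with the kernel and sum: 0·1 + 4.7·1 + 1.2·0.5.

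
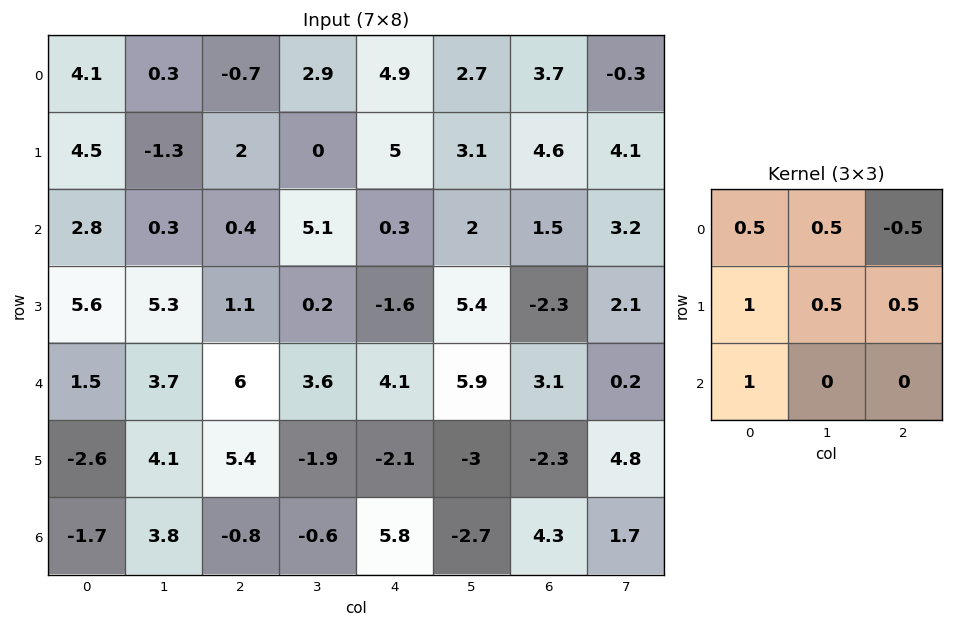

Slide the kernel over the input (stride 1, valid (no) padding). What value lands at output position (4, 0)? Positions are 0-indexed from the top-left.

0.05

The receptive field on the input at this output position is [1.5 3.7 6 / -2.6 4.1 5.4 / -1.7 3.8 -0.8]. Elementwise product with the kernel and sum: 1.5·0.5 + 3.7·0.5 + 6·-0.5 + -2.6·1 + 4.1·0.5 + 5.4·0.5 + -1.7·1.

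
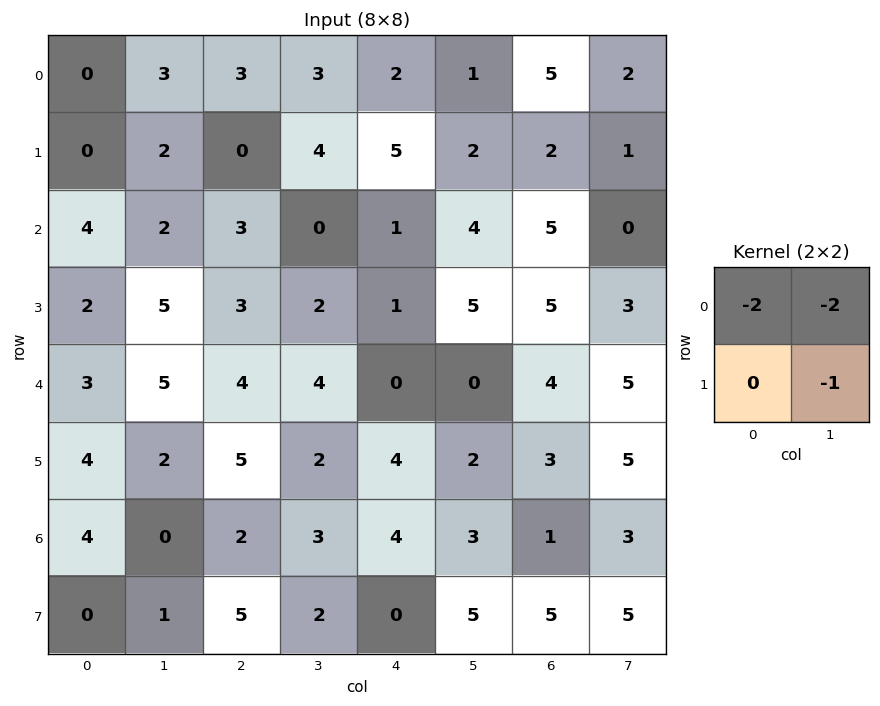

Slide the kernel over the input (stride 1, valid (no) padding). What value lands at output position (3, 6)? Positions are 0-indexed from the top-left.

-21

The receptive field on the input at this output position is [5 3 / 4 5]. Elementwise product with the kernel and sum: 5·-2 + 3·-2 + 5·-1.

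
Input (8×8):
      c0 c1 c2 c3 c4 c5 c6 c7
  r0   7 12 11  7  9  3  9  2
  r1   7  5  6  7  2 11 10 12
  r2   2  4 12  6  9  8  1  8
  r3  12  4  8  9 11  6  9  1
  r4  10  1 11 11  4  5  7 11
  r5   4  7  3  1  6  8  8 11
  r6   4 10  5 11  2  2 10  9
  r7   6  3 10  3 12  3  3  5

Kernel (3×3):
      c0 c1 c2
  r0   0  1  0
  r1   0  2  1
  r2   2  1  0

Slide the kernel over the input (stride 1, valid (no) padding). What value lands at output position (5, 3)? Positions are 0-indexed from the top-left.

30

The receptive field on the input at this output position is [1 6 8 / 11 2 2 / 3 12 3]. Elementwise product with the kernel and sum: 6·1 + 2·2 + 2·1 + 3·2 + 12·1.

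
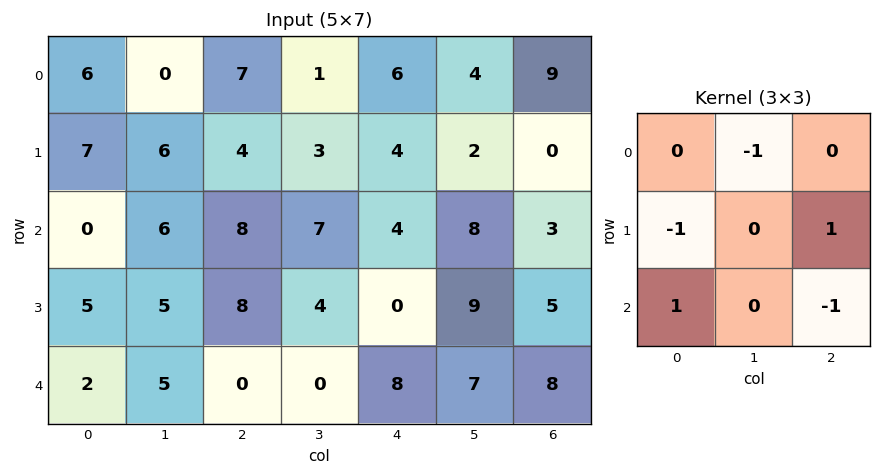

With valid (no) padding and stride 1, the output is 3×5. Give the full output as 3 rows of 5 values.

Output[0,0]: The receptive field on the input at this output position is [6 0 7 / 7 6 4 / 0 6 8]. Elementwise product with the kernel and sum: 0·-1 + 7·-1 + 4·1 + 0·1 + 8·-1.

-11 -11 3 -8 -7
-1 -2 1 -8 -8
-1 -4 -23 -6 -3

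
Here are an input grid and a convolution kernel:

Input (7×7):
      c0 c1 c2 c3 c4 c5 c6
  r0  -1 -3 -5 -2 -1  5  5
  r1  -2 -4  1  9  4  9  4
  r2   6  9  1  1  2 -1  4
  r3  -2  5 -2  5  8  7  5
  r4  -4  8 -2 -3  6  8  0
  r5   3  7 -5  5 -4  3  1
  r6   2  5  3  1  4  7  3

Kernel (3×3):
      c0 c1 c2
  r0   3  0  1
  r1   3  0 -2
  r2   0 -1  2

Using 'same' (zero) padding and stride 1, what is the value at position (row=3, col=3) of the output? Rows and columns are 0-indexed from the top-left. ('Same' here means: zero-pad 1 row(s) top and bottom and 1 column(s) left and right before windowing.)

The receptive field on the zero-padded input at this output position is [1 1 2 / -2 5 8 / -2 -3 6]. Elementwise product with the kernel and sum: 1·3 + 2·1 + -2·3 + 8·-2 + -3·-1 + 6·2.

-2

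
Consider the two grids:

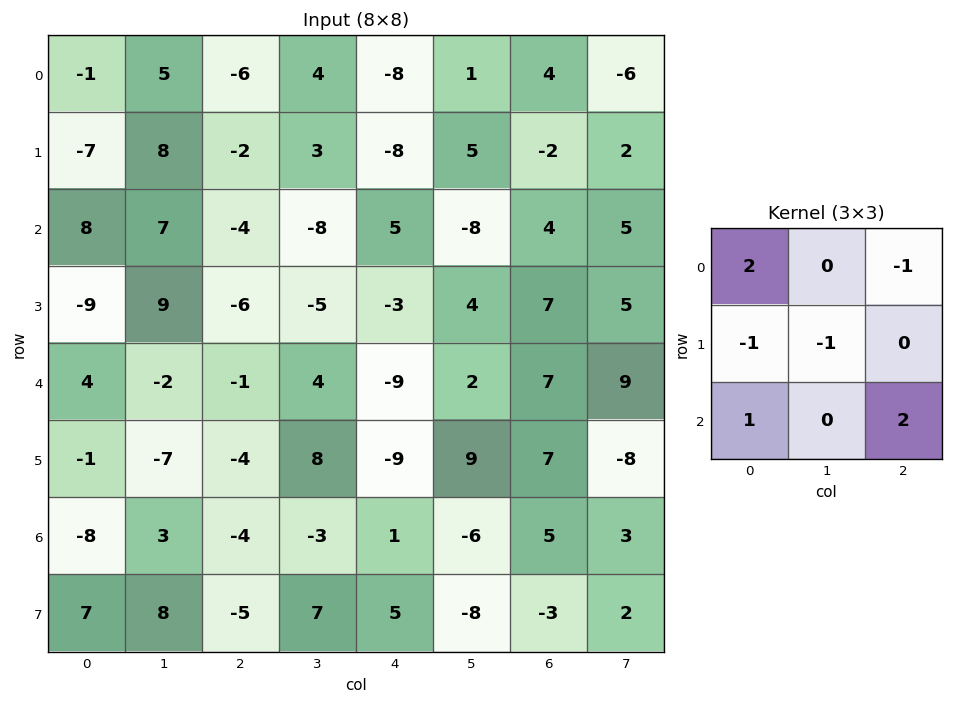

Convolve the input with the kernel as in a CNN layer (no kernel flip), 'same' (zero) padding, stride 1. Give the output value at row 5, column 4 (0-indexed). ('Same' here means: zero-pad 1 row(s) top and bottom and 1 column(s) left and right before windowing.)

-8

The receptive field on the zero-padded input at this output position is [4 -9 2 / 8 -9 9 / -3 1 -6]. Elementwise product with the kernel and sum: 4·2 + 2·-1 + 8·-1 + -9·-1 + -3·1 + -6·2.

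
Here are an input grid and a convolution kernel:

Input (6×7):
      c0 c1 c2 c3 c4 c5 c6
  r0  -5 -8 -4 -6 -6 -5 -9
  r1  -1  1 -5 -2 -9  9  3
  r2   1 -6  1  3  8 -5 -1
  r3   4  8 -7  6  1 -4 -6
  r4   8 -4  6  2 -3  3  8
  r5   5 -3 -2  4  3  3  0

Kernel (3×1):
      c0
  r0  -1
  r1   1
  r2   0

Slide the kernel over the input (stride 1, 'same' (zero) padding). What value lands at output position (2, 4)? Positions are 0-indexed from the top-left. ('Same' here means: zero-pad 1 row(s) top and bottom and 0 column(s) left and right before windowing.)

17

The receptive field on the zero-padded input at this output position is [-9 / 8 / 1]. Elementwise product with the kernel and sum: -9·-1 + 8·1.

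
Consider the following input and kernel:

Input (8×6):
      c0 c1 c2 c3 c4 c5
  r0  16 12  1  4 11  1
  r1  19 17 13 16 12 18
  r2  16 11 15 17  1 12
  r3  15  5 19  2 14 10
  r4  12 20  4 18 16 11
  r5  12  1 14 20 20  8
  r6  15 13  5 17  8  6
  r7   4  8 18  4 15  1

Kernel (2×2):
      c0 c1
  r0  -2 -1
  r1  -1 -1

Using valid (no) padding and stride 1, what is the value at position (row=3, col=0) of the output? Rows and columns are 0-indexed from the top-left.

-67

The receptive field on the input at this output position is [15 5 / 12 20]. Elementwise product with the kernel and sum: 15·-2 + 5·-1 + 12·-1 + 20·-1.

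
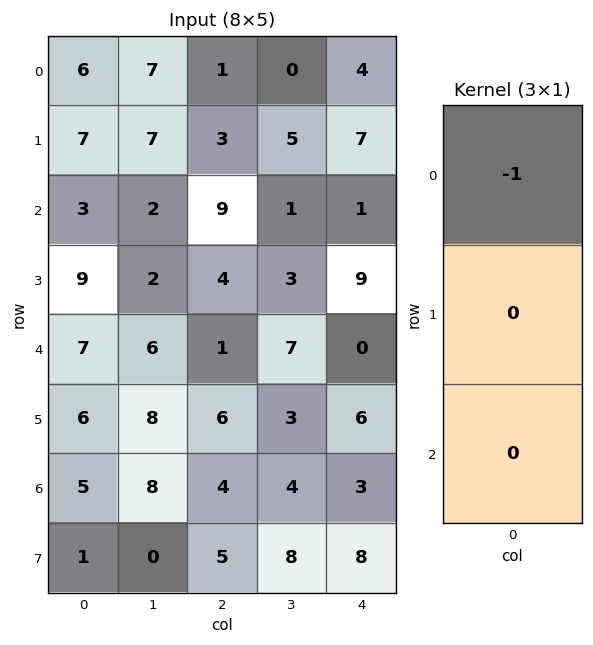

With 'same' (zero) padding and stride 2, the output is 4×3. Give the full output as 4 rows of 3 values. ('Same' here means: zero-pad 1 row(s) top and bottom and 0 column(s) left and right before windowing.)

Output[0,0]: The receptive field on the zero-padded input at this output position is [0 / 6 / 7]. Elementwise product with the kernel and sum: 0·-1.
Output[0,1]: The receptive field on the zero-padded input at this output position is [0 / 1 / 3]. Elementwise product with the kernel and sum: 0·-1.

0 0 0
-7 -3 -7
-9 -4 -9
-6 -6 -6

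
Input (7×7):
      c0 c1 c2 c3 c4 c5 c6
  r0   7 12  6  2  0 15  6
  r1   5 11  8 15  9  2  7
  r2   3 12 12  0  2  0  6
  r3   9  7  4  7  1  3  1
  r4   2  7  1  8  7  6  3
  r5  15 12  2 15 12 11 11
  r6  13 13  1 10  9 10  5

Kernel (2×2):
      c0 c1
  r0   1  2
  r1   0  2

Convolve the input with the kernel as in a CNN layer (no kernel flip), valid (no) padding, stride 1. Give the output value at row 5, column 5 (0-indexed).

43

The receptive field on the input at this output position is [11 11 / 10 5]. Elementwise product with the kernel and sum: 11·1 + 11·2 + 5·2.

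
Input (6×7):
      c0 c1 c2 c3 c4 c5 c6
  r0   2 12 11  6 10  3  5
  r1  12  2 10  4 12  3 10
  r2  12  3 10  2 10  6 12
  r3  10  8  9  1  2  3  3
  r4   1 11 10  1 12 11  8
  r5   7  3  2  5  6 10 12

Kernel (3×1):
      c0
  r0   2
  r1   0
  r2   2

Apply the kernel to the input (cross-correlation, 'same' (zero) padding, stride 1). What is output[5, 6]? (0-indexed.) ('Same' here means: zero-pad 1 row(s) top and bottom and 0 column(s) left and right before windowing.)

The receptive field on the zero-padded input at this output position is [8 / 12 / 0]. Elementwise product with the kernel and sum: 8·2 + 0·2.

16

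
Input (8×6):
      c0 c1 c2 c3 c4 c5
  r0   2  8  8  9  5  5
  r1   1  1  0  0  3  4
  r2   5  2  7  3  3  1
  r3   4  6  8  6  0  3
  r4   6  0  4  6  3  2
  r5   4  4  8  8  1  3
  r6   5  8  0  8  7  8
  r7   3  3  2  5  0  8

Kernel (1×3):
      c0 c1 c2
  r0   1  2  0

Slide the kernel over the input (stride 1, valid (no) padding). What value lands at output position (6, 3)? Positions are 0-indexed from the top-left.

22

The receptive field on the input at this output position is [8 7 8]. Elementwise product with the kernel and sum: 8·1 + 7·2.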